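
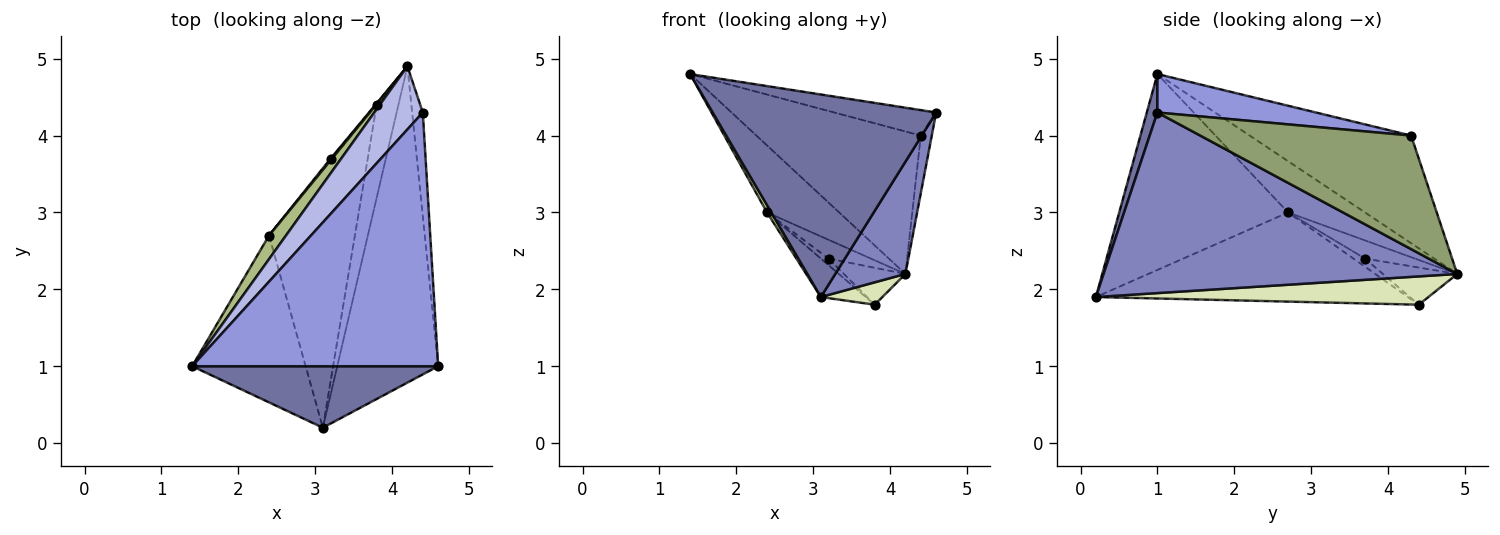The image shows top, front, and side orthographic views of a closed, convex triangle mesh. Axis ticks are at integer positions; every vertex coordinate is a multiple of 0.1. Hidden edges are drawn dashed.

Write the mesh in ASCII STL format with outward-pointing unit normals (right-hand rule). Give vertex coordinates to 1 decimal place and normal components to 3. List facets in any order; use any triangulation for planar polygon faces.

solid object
 facet normal 0.045 -0.956 0.290
  outer loop
   vertex 3.1 0.2 1.9
   vertex 4.6 1.0 4.3
   vertex 1.4 1.0 4.8
  endloop
 endfacet
 facet normal 0.860 -0.171 -0.481
  outer loop
   vertex 3.1 0.2 1.9
   vertex 4.2 4.9 2.2
   vertex 4.6 1.0 4.3
  endloop
 endfacet
 facet normal 0.154 0.099 0.983
  outer loop
   vertex 4.4 4.3 4.0
   vertex 1.4 1.0 4.8
   vertex 4.6 1.0 4.3
  endloop
 endfacet
 facet normal -0.668 0.680 0.301
  outer loop
   vertex 4.4 4.3 4.0
   vertex 4.2 4.9 2.2
   vertex 1.4 1.0 4.8
  endloop
 endfacet
 facet normal 0.994 0.052 -0.093
  outer loop
   vertex 4.4 4.3 4.0
   vertex 4.6 1.0 4.3
   vertex 4.2 4.9 2.2
  endloop
 endfacet
 facet normal -0.709 0.665 0.234
  outer loop
   vertex 2.4 2.7 3.0
   vertex 1.4 1.0 4.8
   vertex 4.2 4.9 2.2
  endloop
 endfacet
 facet normal -0.865 -0.022 -0.501
  outer loop
   vertex 2.4 2.7 3.0
   vertex 3.1 0.2 1.9
   vertex 1.4 1.0 4.8
  endloop
 endfacet
 facet normal 0.784 -0.145 -0.603
  outer loop
   vertex 3.8 4.4 1.8
   vertex 4.2 4.9 2.2
   vertex 3.1 0.2 1.9
  endloop
 endfacet
 facet normal -0.716 0.103 -0.690
  outer loop
   vertex 3.8 4.4 1.8
   vertex 3.1 0.2 1.9
   vertex 2.4 2.7 3.0
  endloop
 endfacet
 facet normal -0.762 0.645 0.059
  outer loop
   vertex 3.2 3.7 2.4
   vertex 2.4 2.7 3.0
   vertex 4.2 4.9 2.2
  endloop
 endfacet
 facet normal -0.770 0.637 -0.027
  outer loop
   vertex 3.2 3.7 2.4
   vertex 4.2 4.9 2.2
   vertex 3.8 4.4 1.8
  endloop
 endfacet
 facet normal -0.818 0.545 -0.182
  outer loop
   vertex 3.2 3.7 2.4
   vertex 3.8 4.4 1.8
   vertex 2.4 2.7 3.0
  endloop
 endfacet
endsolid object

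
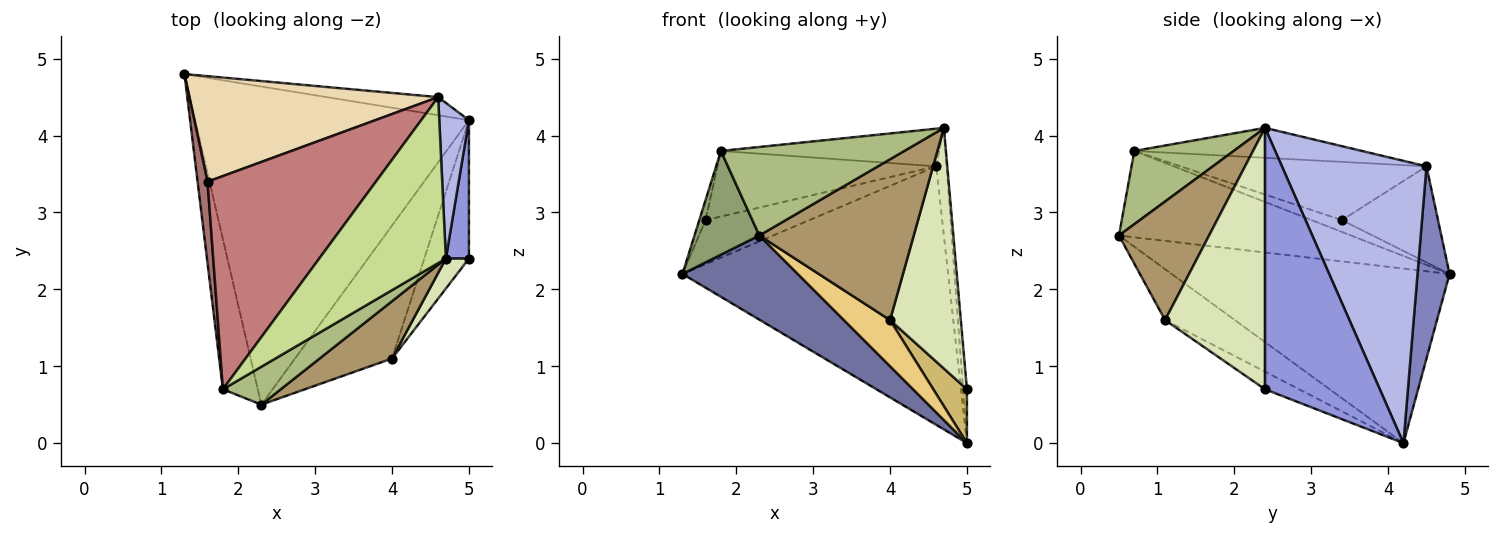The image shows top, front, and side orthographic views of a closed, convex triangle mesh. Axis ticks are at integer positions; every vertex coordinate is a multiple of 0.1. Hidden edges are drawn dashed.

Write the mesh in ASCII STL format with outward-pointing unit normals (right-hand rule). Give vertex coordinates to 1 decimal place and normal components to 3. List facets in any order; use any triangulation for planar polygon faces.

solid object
 facet normal -0.525 -0.218 -0.823
  outer loop
   vertex 5.0 4.2 0.0
   vertex 2.3 0.5 2.7
   vertex 1.3 4.8 2.2
  endloop
 endfacet
 facet normal 0.119 0.990 -0.069
  outer loop
   vertex 5.0 4.2 0.0
   vertex 1.3 4.8 2.2
   vertex 4.6 4.5 3.6
  endloop
 endfacet
 facet normal 0.996 0.034 0.088
  outer loop
   vertex 5.0 4.2 0.0
   vertex 4.7 2.4 4.1
   vertex 5.0 2.4 0.7
  endloop
 endfacet
 facet normal 0.992 0.072 0.104
  outer loop
   vertex 5.0 4.2 0.0
   vertex 4.6 4.5 3.6
   vertex 4.7 2.4 4.1
  endloop
 endfacet
 facet normal -0.898 -0.251 -0.362
  outer loop
   vertex 1.8 0.7 3.8
   vertex 1.3 4.8 2.2
   vertex 2.3 0.5 2.7
  endloop
 endfacet
 facet normal 0.446 -0.823 0.352
  outer loop
   vertex 1.8 0.7 3.8
   vertex 2.3 0.5 2.7
   vertex 4.7 2.4 4.1
  endloop
 endfacet
 facet normal -0.225 0.216 0.950
  outer loop
   vertex 1.8 0.7 3.8
   vertex 4.7 2.4 4.1
   vertex 4.6 4.5 3.6
  endloop
 endfacet
 facet normal 0.814 -0.576 0.072
  outer loop
   vertex 4.0 1.1 1.6
   vertex 5.0 2.4 0.7
   vertex 4.7 2.4 4.1
  endloop
 endfacet
 facet normal 0.482 -0.825 0.294
  outer loop
   vertex 4.0 1.1 1.6
   vertex 4.7 2.4 4.1
   vertex 2.3 0.5 2.7
  endloop
 endfacet
 facet normal -0.345 -0.340 -0.875
  outer loop
   vertex 4.0 1.1 1.6
   vertex 5.0 4.2 0.0
   vertex 5.0 2.4 0.7
  endloop
 endfacet
 facet normal -0.444 -0.294 -0.846
  outer loop
   vertex 4.0 1.1 1.6
   vertex 2.3 0.5 2.7
   vertex 5.0 4.2 0.0
  endloop
 endfacet
 facet normal -0.336 0.363 0.869
  outer loop
   vertex 1.6 3.4 2.9
   vertex 4.6 4.5 3.6
   vertex 1.3 4.8 2.2
  endloop
 endfacet
 facet normal -0.756 0.156 0.636
  outer loop
   vertex 1.6 3.4 2.9
   vertex 1.3 4.8 2.2
   vertex 1.8 0.7 3.8
  endloop
 endfacet
 facet normal -0.314 0.279 0.907
  outer loop
   vertex 1.6 3.4 2.9
   vertex 1.8 0.7 3.8
   vertex 4.6 4.5 3.6
  endloop
 endfacet
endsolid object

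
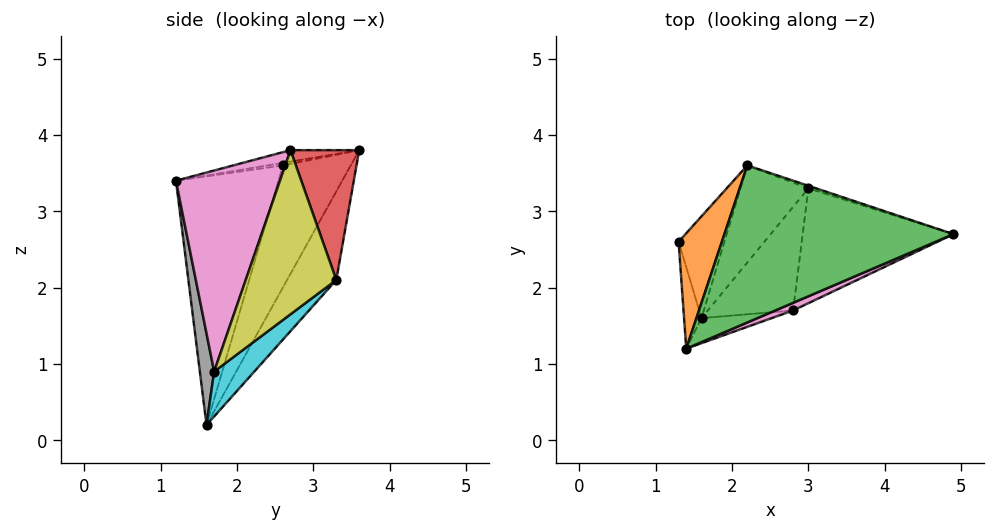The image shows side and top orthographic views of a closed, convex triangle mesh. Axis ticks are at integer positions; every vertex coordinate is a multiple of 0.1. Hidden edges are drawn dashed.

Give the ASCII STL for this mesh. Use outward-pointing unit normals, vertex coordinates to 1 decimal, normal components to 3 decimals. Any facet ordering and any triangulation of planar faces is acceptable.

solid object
 facet normal -0.996 -0.061 -0.070
  outer loop
   vertex 1.6 1.6 0.2
   vertex 1.4 1.2 3.4
   vertex 1.3 2.6 3.6
  endloop
 endfacet
 facet normal -0.058 -0.145 0.988
  outer loop
   vertex 2.2 3.6 3.8
   vertex 1.3 2.6 3.6
   vertex 1.4 1.2 3.4
  endloop
 endfacet
 facet normal -0.049 -0.148 0.988
  outer loop
   vertex 2.2 3.6 3.8
   vertex 1.4 1.2 3.4
   vertex 4.9 2.7 3.8
  endloop
 endfacet
 facet normal 0.316 0.949 -0.019
  outer loop
   vertex 2.2 3.6 3.8
   vertex 4.9 2.7 3.8
   vertex 3.0 3.3 2.1
  endloop
 endfacet
 facet normal -0.692 0.674 -0.259
  outer loop
   vertex 2.2 3.6 3.8
   vertex 1.6 1.6 0.2
   vertex 1.3 2.6 3.6
  endloop
 endfacet
 facet normal -0.476 0.800 -0.365
  outer loop
   vertex 2.2 3.6 3.8
   vertex 3.0 3.3 2.1
   vertex 1.6 1.6 0.2
  endloop
 endfacet
 facet normal 0.390 -0.920 0.035
  outer loop
   vertex 2.8 1.7 0.9
   vertex 4.9 2.7 3.8
   vertex 1.4 1.2 3.4
  endloop
 endfacet
 facet normal 0.148 -0.982 -0.114
  outer loop
   vertex 2.8 1.7 0.9
   vertex 1.4 1.2 3.4
   vertex 1.6 1.6 0.2
  endloop
 endfacet
 facet normal 0.680 0.384 -0.625
  outer loop
   vertex 2.8 1.7 0.9
   vertex 3.0 3.3 2.1
   vertex 4.9 2.7 3.8
  endloop
 endfacet
 facet normal 0.398 0.518 -0.757
  outer loop
   vertex 2.8 1.7 0.9
   vertex 1.6 1.6 0.2
   vertex 3.0 3.3 2.1
  endloop
 endfacet
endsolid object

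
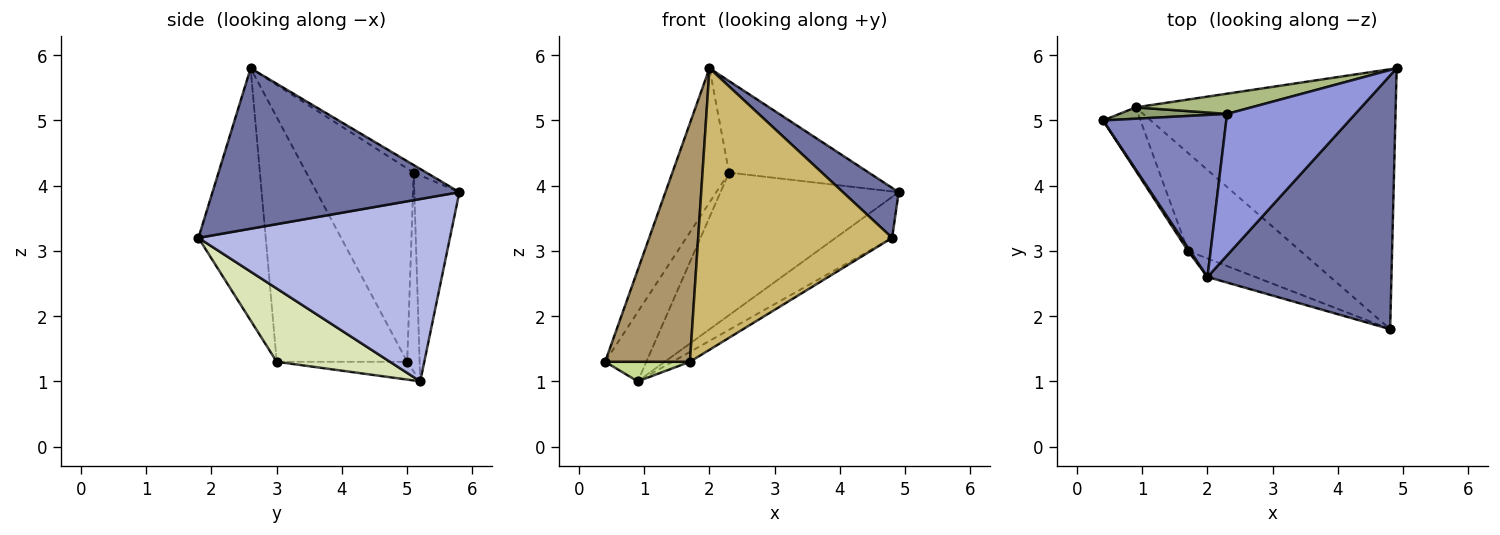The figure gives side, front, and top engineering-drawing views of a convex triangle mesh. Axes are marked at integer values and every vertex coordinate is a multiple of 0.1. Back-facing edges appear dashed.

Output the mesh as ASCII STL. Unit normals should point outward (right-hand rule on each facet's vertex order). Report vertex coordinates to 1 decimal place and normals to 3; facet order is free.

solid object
 facet normal 0.650 -0.147 0.745
  outer loop
   vertex 2.0 2.6 5.8
   vertex 4.8 1.8 3.2
   vertex 4.9 5.8 3.9
  endloop
 endfacet
 facet normal -0.771 0.407 0.491
  outer loop
   vertex 2.3 5.1 4.2
   vertex 0.4 5.0 1.3
   vertex 2.0 2.6 5.8
  endloop
 endfacet
 facet normal -0.049 0.543 0.839
  outer loop
   vertex 2.3 5.1 4.2
   vertex 2.0 2.6 5.8
   vertex 4.9 5.8 3.9
  endloop
 endfacet
 facet normal 0.570 0.128 -0.812
  outer loop
   vertex 0.9 5.2 1.0
   vertex 4.9 5.8 3.9
   vertex 4.8 1.8 3.2
  endloop
 endfacet
 facet normal -0.286 0.946 0.155
  outer loop
   vertex 0.9 5.2 1.0
   vertex 0.4 5.0 1.3
   vertex 2.3 5.1 4.2
  endloop
 endfacet
 facet normal -0.243 0.960 0.136
  outer loop
   vertex 0.9 5.2 1.0
   vertex 2.3 5.1 4.2
   vertex 4.9 5.8 3.9
  endloop
 endfacet
 facet normal -0.414 -0.269 -0.870
  outer loop
   vertex 1.7 3.0 1.3
   vertex 0.4 5.0 1.3
   vertex 0.9 5.2 1.0
  endloop
 endfacet
 facet normal 0.544 0.084 -0.835
  outer loop
   vertex 1.7 3.0 1.3
   vertex 0.9 5.2 1.0
   vertex 4.8 1.8 3.2
  endloop
 endfacet
 facet normal -0.838 -0.545 0.007
  outer loop
   vertex 1.7 3.0 1.3
   vertex 2.0 2.6 5.8
   vertex 0.4 5.0 1.3
  endloop
 endfacet
 facet normal -0.327 -0.943 -0.062
  outer loop
   vertex 1.7 3.0 1.3
   vertex 4.8 1.8 3.2
   vertex 2.0 2.6 5.8
  endloop
 endfacet
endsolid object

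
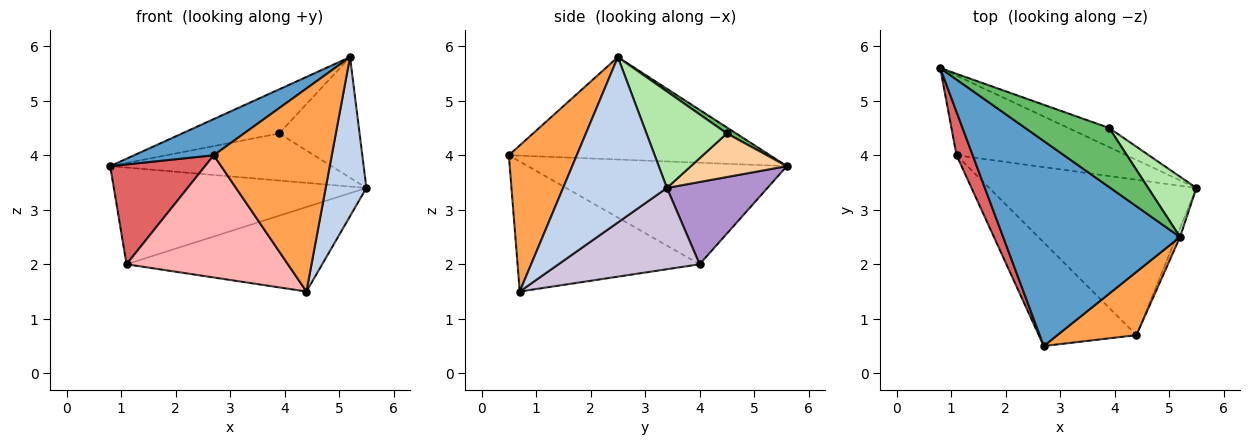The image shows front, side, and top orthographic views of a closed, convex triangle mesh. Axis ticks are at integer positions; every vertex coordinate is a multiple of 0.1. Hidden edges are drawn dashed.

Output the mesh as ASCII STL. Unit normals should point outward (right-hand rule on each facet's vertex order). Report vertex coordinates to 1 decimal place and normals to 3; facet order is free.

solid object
 facet normal -0.495 -0.151 0.856
  outer loop
   vertex 5.2 2.5 5.8
   vertex 0.8 5.6 3.8
   vertex 2.7 0.5 4.0
  endloop
 endfacet
 facet normal 0.931 -0.365 -0.020
  outer loop
   vertex 4.4 0.7 1.5
   vertex 5.5 3.4 3.4
   vertex 5.2 2.5 5.8
  endloop
 endfacet
 facet normal 0.482 -0.837 0.261
  outer loop
   vertex 4.4 0.7 1.5
   vertex 5.2 2.5 5.8
   vertex 2.7 0.5 4.0
  endloop
 endfacet
 facet normal 0.373 0.860 -0.349
  outer loop
   vertex 3.9 4.5 4.4
   vertex 5.5 3.4 3.4
   vertex 0.8 5.6 3.8
  endloop
 endfacet
 facet normal 0.057 0.597 0.800
  outer loop
   vertex 3.9 4.5 4.4
   vertex 0.8 5.6 3.8
   vertex 5.2 2.5 5.8
  endloop
 endfacet
 facet normal 0.667 0.667 0.333
  outer loop
   vertex 3.9 4.5 4.4
   vertex 5.2 2.5 5.8
   vertex 5.5 3.4 3.4
  endloop
 endfacet
 facet normal -0.929 -0.340 0.148
  outer loop
   vertex 1.1 4.0 2.0
   vertex 2.7 0.5 4.0
   vertex 0.8 5.6 3.8
  endloop
 endfacet
 facet normal -0.652 -0.578 -0.490
  outer loop
   vertex 1.1 4.0 2.0
   vertex 4.4 0.7 1.5
   vertex 2.7 0.5 4.0
  endloop
 endfacet
 facet normal 0.294 0.738 -0.607
  outer loop
   vertex 1.1 4.0 2.0
   vertex 0.8 5.6 3.8
   vertex 5.5 3.4 3.4
  endloop
 endfacet
 facet normal 0.326 0.452 -0.831
  outer loop
   vertex 1.1 4.0 2.0
   vertex 5.5 3.4 3.4
   vertex 4.4 0.7 1.5
  endloop
 endfacet
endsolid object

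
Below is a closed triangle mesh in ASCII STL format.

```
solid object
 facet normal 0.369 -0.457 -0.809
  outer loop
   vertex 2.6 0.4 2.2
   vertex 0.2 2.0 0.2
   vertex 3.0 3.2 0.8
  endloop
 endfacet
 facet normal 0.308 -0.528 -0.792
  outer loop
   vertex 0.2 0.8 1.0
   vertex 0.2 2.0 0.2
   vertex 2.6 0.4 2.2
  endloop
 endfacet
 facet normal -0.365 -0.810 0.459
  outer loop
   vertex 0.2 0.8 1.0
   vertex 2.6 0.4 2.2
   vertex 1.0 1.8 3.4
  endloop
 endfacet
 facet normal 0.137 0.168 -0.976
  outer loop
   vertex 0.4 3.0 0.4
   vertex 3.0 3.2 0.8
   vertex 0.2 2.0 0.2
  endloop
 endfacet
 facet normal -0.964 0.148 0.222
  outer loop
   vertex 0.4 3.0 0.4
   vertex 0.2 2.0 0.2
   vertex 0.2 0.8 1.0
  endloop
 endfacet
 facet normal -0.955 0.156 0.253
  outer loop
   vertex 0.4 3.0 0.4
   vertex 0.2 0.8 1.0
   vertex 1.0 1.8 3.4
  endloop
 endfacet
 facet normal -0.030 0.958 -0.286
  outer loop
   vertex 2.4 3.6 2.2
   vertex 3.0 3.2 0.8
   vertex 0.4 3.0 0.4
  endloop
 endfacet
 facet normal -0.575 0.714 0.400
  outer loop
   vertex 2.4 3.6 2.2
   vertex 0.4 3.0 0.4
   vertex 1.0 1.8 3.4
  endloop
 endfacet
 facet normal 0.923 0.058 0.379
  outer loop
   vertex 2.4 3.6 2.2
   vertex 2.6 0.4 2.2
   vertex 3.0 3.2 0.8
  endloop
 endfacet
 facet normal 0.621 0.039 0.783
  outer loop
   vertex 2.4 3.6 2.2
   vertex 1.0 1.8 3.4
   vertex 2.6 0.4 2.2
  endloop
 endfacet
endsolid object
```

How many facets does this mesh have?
10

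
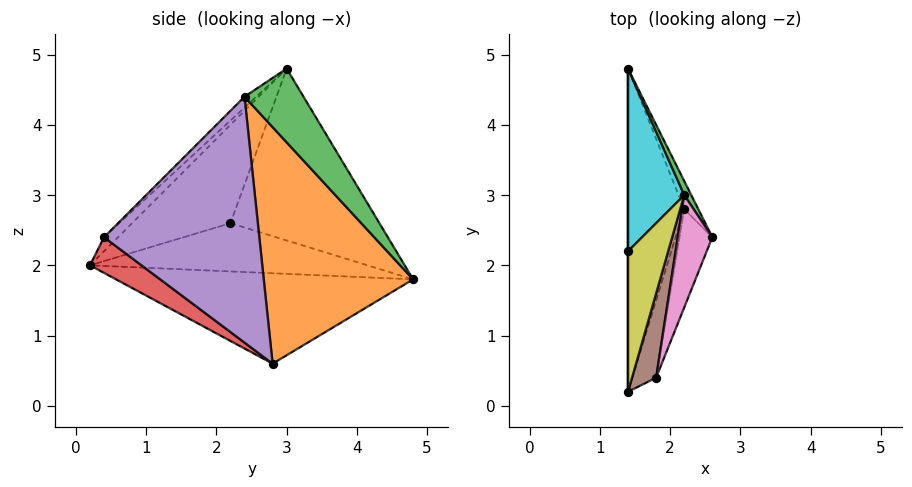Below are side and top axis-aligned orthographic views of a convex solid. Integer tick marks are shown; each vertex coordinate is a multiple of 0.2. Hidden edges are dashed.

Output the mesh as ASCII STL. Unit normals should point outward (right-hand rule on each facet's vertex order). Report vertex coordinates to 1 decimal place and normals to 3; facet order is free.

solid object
 facet normal -0.849 -0.023 -0.528
  outer loop
   vertex 2.2 2.8 0.6
   vertex 1.4 0.2 2.0
   vertex 1.4 4.8 1.8
  endloop
 endfacet
 facet normal 0.915 0.399 -0.054
  outer loop
   vertex 2.2 2.8 0.6
   vertex 1.4 4.8 1.8
   vertex 2.6 2.4 4.4
  endloop
 endfacet
 facet normal 0.853 0.515 0.081
  outer loop
   vertex 2.2 3.0 4.8
   vertex 2.6 2.4 4.4
   vertex 1.4 4.8 1.8
  endloop
 endfacet
 facet normal 0.728 -0.485 -0.485
  outer loop
   vertex 1.8 0.4 2.4
   vertex 1.4 0.2 2.0
   vertex 2.2 2.8 0.6
  endloop
 endfacet
 facet normal 0.958 -0.256 -0.128
  outer loop
   vertex 1.8 0.4 2.4
   vertex 2.2 2.8 0.6
   vertex 2.6 2.4 4.4
  endloop
 endfacet
 facet normal -0.409 -0.584 0.701
  outer loop
   vertex 1.8 0.4 2.4
   vertex 2.2 3.0 4.8
   vertex 1.4 0.2 2.0
  endloop
 endfacet
 facet normal -0.229 -0.641 0.733
  outer loop
   vertex 1.8 0.4 2.4
   vertex 2.6 2.4 4.4
   vertex 2.2 3.0 4.8
  endloop
 endfacet
 facet normal -1.000 0.000 0.000
  outer loop
   vertex 1.4 2.2 2.6
   vertex 1.4 4.8 1.8
   vertex 1.4 0.2 2.0
  endloop
 endfacet
 facet normal -0.920 -0.113 0.375
  outer loop
   vertex 1.4 2.2 2.6
   vertex 1.4 0.2 2.0
   vertex 2.2 3.0 4.8
  endloop
 endfacet
 facet normal -0.946 0.095 0.309
  outer loop
   vertex 1.4 2.2 2.6
   vertex 2.2 3.0 4.8
   vertex 1.4 4.8 1.8
  endloop
 endfacet
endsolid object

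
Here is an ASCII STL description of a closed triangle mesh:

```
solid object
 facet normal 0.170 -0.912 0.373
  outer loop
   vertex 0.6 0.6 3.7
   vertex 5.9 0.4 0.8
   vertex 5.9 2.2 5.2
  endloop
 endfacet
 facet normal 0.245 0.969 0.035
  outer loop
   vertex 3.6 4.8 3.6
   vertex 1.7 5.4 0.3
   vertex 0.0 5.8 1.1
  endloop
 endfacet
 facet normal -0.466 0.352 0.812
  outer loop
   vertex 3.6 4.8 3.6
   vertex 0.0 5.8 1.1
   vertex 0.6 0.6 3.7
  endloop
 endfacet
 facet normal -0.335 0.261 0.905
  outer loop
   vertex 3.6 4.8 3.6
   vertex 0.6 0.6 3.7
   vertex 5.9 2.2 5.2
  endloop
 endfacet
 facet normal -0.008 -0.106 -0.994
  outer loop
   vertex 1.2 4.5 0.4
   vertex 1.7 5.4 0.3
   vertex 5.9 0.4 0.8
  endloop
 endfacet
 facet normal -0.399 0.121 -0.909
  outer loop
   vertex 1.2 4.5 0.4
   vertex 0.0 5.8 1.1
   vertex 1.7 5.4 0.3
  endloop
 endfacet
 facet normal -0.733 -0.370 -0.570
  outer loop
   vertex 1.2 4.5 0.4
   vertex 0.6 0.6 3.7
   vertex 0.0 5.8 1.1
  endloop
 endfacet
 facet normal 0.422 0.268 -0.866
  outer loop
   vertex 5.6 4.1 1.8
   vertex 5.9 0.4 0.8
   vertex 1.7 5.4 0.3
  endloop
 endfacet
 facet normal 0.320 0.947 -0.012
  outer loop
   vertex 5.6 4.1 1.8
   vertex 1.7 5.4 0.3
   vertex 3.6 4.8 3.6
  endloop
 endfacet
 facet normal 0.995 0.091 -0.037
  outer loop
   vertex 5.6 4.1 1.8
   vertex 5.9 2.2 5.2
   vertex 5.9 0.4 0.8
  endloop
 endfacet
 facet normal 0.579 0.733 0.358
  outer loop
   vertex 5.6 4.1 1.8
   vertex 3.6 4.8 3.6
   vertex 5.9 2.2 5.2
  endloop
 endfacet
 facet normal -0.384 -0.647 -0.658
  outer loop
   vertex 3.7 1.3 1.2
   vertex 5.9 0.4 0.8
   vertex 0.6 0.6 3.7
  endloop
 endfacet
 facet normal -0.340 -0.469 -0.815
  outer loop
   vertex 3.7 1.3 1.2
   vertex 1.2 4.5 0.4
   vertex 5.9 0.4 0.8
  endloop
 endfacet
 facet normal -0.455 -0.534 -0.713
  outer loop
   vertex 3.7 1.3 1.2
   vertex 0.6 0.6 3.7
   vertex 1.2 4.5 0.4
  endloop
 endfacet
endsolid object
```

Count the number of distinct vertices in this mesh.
9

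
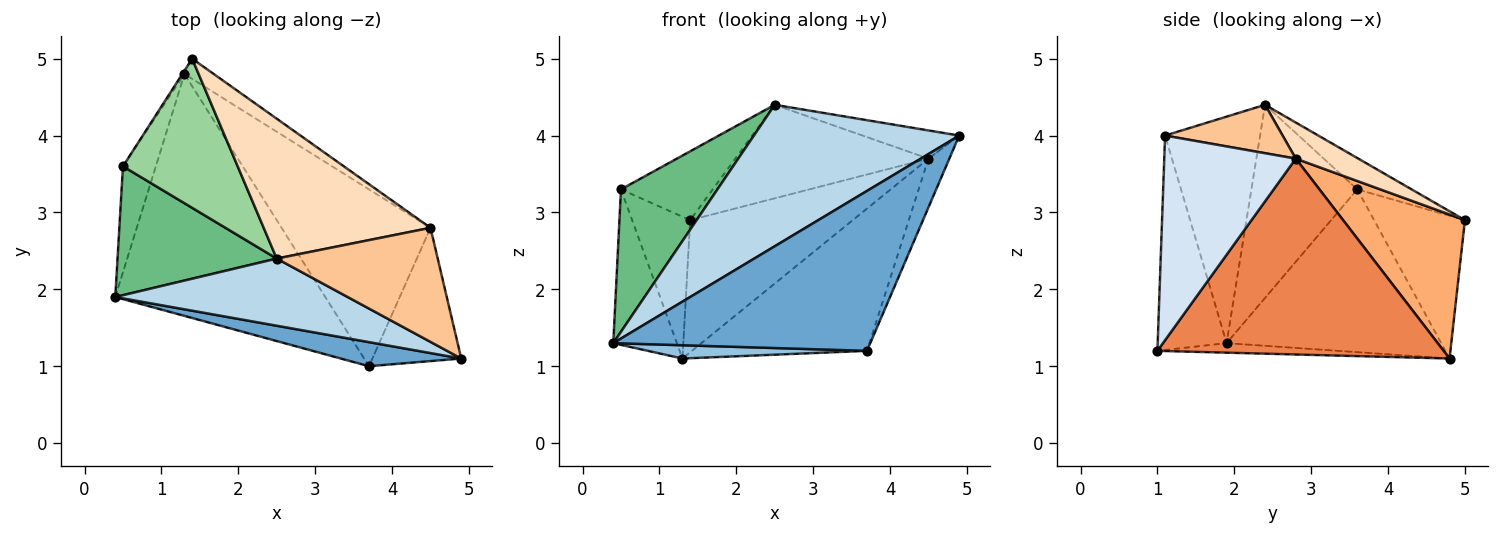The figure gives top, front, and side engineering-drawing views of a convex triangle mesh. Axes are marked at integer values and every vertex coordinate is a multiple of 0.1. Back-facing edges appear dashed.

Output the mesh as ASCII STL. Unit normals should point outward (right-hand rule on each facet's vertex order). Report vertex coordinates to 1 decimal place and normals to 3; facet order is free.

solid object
 facet normal -0.256 -0.956 0.144
  outer loop
   vertex 3.7 1.0 1.2
   vertex 4.9 1.1 4.0
   vertex 0.4 1.9 1.3
  endloop
 endfacet
 facet normal -0.045 -0.055 -0.997
  outer loop
   vertex 1.3 4.8 1.1
   vertex 3.7 1.0 1.2
   vertex 0.4 1.9 1.3
  endloop
 endfacet
 facet normal -0.386 -0.834 0.396
  outer loop
   vertex 2.5 2.4 4.4
   vertex 0.4 1.9 1.3
   vertex 4.9 1.1 4.0
  endloop
 endfacet
 facet normal 0.908 0.144 -0.394
  outer loop
   vertex 4.5 2.8 3.7
   vertex 4.9 1.1 4.0
   vertex 3.7 1.0 1.2
  endloop
 endfacet
 facet normal 0.716 0.438 -0.544
  outer loop
   vertex 4.5 2.8 3.7
   vertex 3.7 1.0 1.2
   vertex 1.3 4.8 1.1
  endloop
 endfacet
 facet normal 0.595 0.794 -0.121
  outer loop
   vertex 4.5 2.8 3.7
   vertex 1.3 4.8 1.1
   vertex 1.4 5.0 2.9
  endloop
 endfacet
 facet normal 0.280 0.230 0.932
  outer loop
   vertex 4.5 2.8 3.7
   vertex 2.5 2.4 4.4
   vertex 4.9 1.1 4.0
  endloop
 endfacet
 facet normal 0.177 0.547 0.818
  outer loop
   vertex 4.5 2.8 3.7
   vertex 1.4 5.0 2.9
   vertex 2.5 2.4 4.4
  endloop
 endfacet
 facet normal -0.631 -0.575 0.520
  outer loop
   vertex 0.5 3.6 3.3
   vertex 0.4 1.9 1.3
   vertex 2.5 2.4 4.4
  endloop
 endfacet
 facet normal -0.241 0.407 0.881
  outer loop
   vertex 0.5 3.6 3.3
   vertex 2.5 2.4 4.4
   vertex 1.4 5.0 2.9
  endloop
 endfacet
 facet normal -0.941 0.279 -0.190
  outer loop
   vertex 0.5 3.6 3.3
   vertex 1.3 4.8 1.1
   vertex 0.4 1.9 1.3
  endloop
 endfacet
 facet normal -0.843 0.538 -0.013
  outer loop
   vertex 0.5 3.6 3.3
   vertex 1.4 5.0 2.9
   vertex 1.3 4.8 1.1
  endloop
 endfacet
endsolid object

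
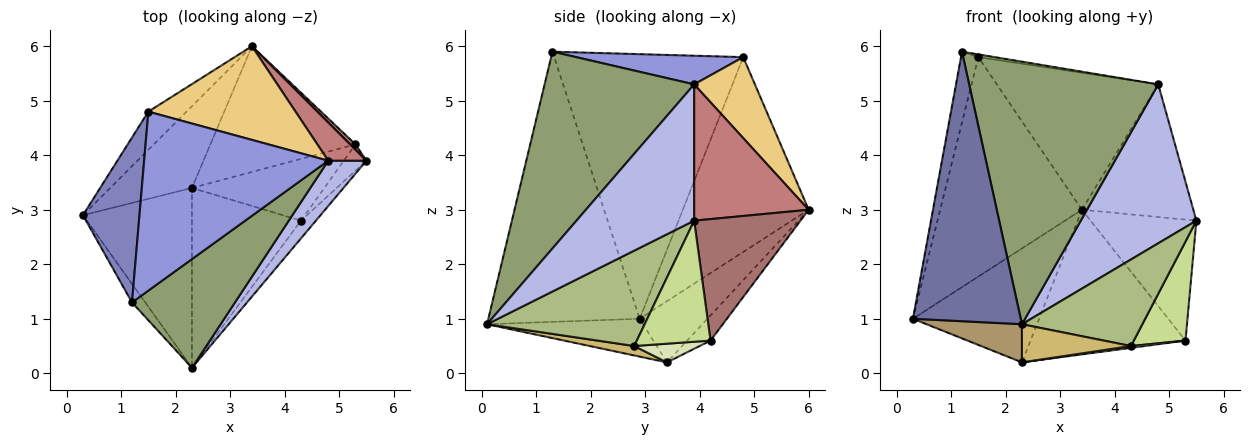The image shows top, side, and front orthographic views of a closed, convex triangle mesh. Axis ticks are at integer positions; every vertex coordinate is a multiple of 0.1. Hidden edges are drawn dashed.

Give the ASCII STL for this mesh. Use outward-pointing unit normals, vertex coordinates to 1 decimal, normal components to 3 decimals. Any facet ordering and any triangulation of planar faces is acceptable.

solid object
 facet normal -0.814 -0.580 -0.040
  outer loop
   vertex 1.2 1.3 5.9
   vertex 0.3 2.9 1.0
   vertex 2.3 0.1 0.9
  endloop
 endfacet
 facet normal -0.974 0.089 0.208
  outer loop
   vertex 1.5 4.8 5.8
   vertex 0.3 2.9 1.0
   vertex 1.2 1.3 5.9
  endloop
 endfacet
 facet normal 0.154 0.015 0.988
  outer loop
   vertex 4.8 3.9 5.3
   vertex 1.5 4.8 5.8
   vertex 1.2 1.3 5.9
  endloop
 endfacet
 facet normal 0.700 -0.687 0.196
  outer loop
   vertex 4.8 3.9 5.3
   vertex 2.3 0.1 0.9
   vertex 5.5 3.9 2.8
  endloop
 endfacet
 facet normal 0.590 -0.746 0.309
  outer loop
   vertex 4.8 3.9 5.3
   vertex 1.2 1.3 5.9
   vertex 2.3 0.1 0.9
  endloop
 endfacet
 facet normal 0.789 -0.602 -0.123
  outer loop
   vertex 4.3 2.8 0.5
   vertex 5.5 3.9 2.8
   vertex 2.3 0.1 0.9
  endloop
 endfacet
 facet normal 0.809 -0.567 -0.151
  outer loop
   vertex 4.3 2.8 0.5
   vertex 5.3 4.2 0.6
   vertex 5.5 3.9 2.8
  endloop
 endfacet
 facet normal 0.140 -0.029 -0.990
  outer loop
   vertex 2.3 3.4 0.2
   vertex 5.3 4.2 0.6
   vertex 4.3 2.8 0.5
  endloop
 endfacet
 facet normal -0.321 -0.196 -0.926
  outer loop
   vertex 2.3 3.4 0.2
   vertex 2.3 0.1 0.9
   vertex 0.3 2.9 1.0
  endloop
 endfacet
 facet normal 0.084 -0.207 -0.975
  outer loop
   vertex 2.3 3.4 0.2
   vertex 4.3 2.8 0.5
   vertex 2.3 0.1 0.9
  endloop
 endfacet
 facet normal 0.297 0.788 0.539
  outer loop
   vertex 3.4 6.0 3.0
   vertex 1.5 4.8 5.8
   vertex 4.8 3.9 5.3
  endloop
 endfacet
 facet normal -0.113 0.750 -0.652
  outer loop
   vertex 3.4 6.0 3.0
   vertex 5.3 4.2 0.6
   vertex 2.3 3.4 0.2
  endloop
 endfacet
 facet normal 0.708 0.705 0.032
  outer loop
   vertex 3.4 6.0 3.0
   vertex 5.5 3.9 2.8
   vertex 5.3 4.2 0.6
  endloop
 endfacet
 facet normal 0.703 0.684 0.197
  outer loop
   vertex 3.4 6.0 3.0
   vertex 4.8 3.9 5.3
   vertex 5.5 3.9 2.8
  endloop
 endfacet
 facet normal -0.658 0.742 -0.129
  outer loop
   vertex 3.4 6.0 3.0
   vertex 0.3 2.9 1.0
   vertex 1.5 4.8 5.8
  endloop
 endfacet
 facet normal -0.400 0.745 -0.534
  outer loop
   vertex 3.4 6.0 3.0
   vertex 2.3 3.4 0.2
   vertex 0.3 2.9 1.0
  endloop
 endfacet
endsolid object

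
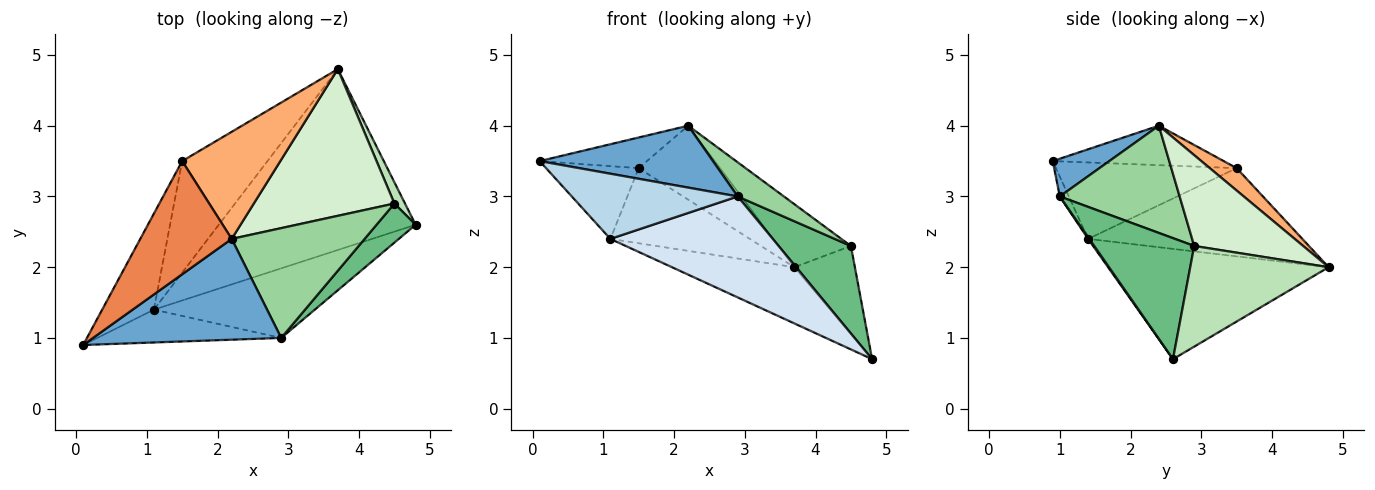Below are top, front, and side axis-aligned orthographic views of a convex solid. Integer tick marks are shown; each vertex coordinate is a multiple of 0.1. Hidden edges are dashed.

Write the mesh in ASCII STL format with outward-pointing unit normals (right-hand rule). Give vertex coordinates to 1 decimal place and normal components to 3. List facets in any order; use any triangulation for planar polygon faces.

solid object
 facet normal 0.168 -0.516 0.840
  outer loop
   vertex 2.9 1.0 3.0
   vertex 2.2 2.4 4.0
   vertex 0.1 0.9 3.5
  endloop
 endfacet
 facet normal -0.472 0.262 -0.842
  outer loop
   vertex 1.1 1.4 2.4
   vertex 3.7 4.8 2.0
   vertex 4.8 2.6 0.7
  endloop
 endfacet
 facet normal -0.048 -0.892 -0.449
  outer loop
   vertex 1.1 1.4 2.4
   vertex 2.9 1.0 3.0
   vertex 0.1 0.9 3.5
  endloop
 endfacet
 facet normal 0.006 -0.823 -0.568
  outer loop
   vertex 1.1 1.4 2.4
   vertex 4.8 2.6 0.7
   vertex 2.9 1.0 3.0
  endloop
 endfacet
 facet normal -0.385 0.241 0.891
  outer loop
   vertex 1.5 3.5 3.4
   vertex 0.1 0.9 3.5
   vertex 2.2 2.4 4.0
  endloop
 endfacet
 facet normal 0.185 0.559 0.809
  outer loop
   vertex 1.5 3.5 3.4
   vertex 2.2 2.4 4.0
   vertex 3.7 4.8 2.0
  endloop
 endfacet
 facet normal -0.763 0.391 -0.516
  outer loop
   vertex 1.5 3.5 3.4
   vertex 1.1 1.4 2.4
   vertex 0.1 0.9 3.5
  endloop
 endfacet
 facet normal -0.651 0.424 -0.630
  outer loop
   vertex 1.5 3.5 3.4
   vertex 3.7 4.8 2.0
   vertex 1.1 1.4 2.4
  endloop
 endfacet
 facet normal 0.784 -0.567 0.253
  outer loop
   vertex 4.5 2.9 2.3
   vertex 2.9 1.0 3.0
   vertex 4.8 2.6 0.7
  endloop
 endfacet
 facet normal 0.610 -0.235 0.756
  outer loop
   vertex 4.5 2.9 2.3
   vertex 2.2 2.4 4.0
   vertex 2.9 1.0 3.0
  endloop
 endfacet
 facet normal 0.912 0.399 0.096
  outer loop
   vertex 4.5 2.9 2.3
   vertex 4.8 2.6 0.7
   vertex 3.7 4.8 2.0
  endloop
 endfacet
 facet normal 0.510 0.340 0.790
  outer loop
   vertex 4.5 2.9 2.3
   vertex 3.7 4.8 2.0
   vertex 2.2 2.4 4.0
  endloop
 endfacet
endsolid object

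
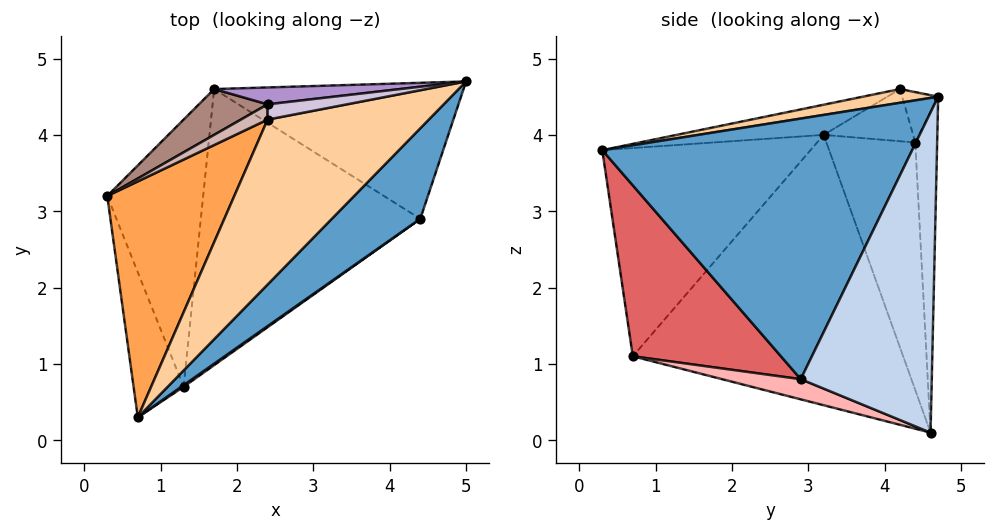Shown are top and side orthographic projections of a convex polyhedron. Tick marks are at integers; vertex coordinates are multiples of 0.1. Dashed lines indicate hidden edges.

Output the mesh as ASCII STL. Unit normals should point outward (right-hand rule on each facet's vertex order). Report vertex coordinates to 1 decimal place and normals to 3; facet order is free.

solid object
 facet normal 0.677 -0.699 0.230
  outer loop
   vertex 4.4 2.9 0.8
   vertex 5.0 4.7 4.5
   vertex 0.7 0.3 3.8
  endloop
 endfacet
 facet normal 0.558 0.707 -0.434
  outer loop
   vertex 4.4 2.9 0.8
   vertex 1.7 4.6 0.1
   vertex 5.0 4.7 4.5
  endloop
 endfacet
 facet normal -0.230 -0.098 0.968
  outer loop
   vertex 2.4 4.2 4.6
   vertex 0.3 3.2 4.0
   vertex 0.7 0.3 3.8
  endloop
 endfacet
 facet normal 0.082 -0.235 0.969
  outer loop
   vertex 2.4 4.2 4.6
   vertex 0.7 0.3 3.8
   vertex 5.0 4.7 4.5
  endloop
 endfacet
 facet normal -0.966 -0.117 -0.232
  outer loop
   vertex 1.3 0.7 1.1
   vertex 0.7 0.3 3.8
   vertex 0.3 3.2 4.0
  endloop
 endfacet
 facet normal -0.942 0.011 -0.334
  outer loop
   vertex 1.3 0.7 1.1
   vertex 0.3 3.2 4.0
   vertex 1.7 4.6 0.1
  endloop
 endfacet
 facet normal 0.579 -0.815 0.008
  outer loop
   vertex 1.3 0.7 1.1
   vertex 4.4 2.9 0.8
   vertex 0.7 0.3 3.8
  endloop
 endfacet
 facet normal 0.088 -0.256 -0.963
  outer loop
   vertex 1.3 0.7 1.1
   vertex 1.7 4.6 0.1
   vertex 4.4 2.9 0.8
  endloop
 endfacet
 facet normal -0.132 0.988 0.076
  outer loop
   vertex 2.4 4.4 3.9
   vertex 5.0 4.7 4.5
   vertex 1.7 4.6 0.1
  endloop
 endfacet
 facet normal -0.172 0.947 0.271
  outer loop
   vertex 2.4 4.4 3.9
   vertex 2.4 4.2 4.6
   vertex 5.0 4.7 4.5
  endloop
 endfacet
 facet normal -0.487 0.863 0.135
  outer loop
   vertex 2.4 4.4 3.9
   vertex 1.7 4.6 0.1
   vertex 0.3 3.2 4.0
  endloop
 endfacet
 facet normal -0.473 0.847 0.242
  outer loop
   vertex 2.4 4.4 3.9
   vertex 0.3 3.2 4.0
   vertex 2.4 4.2 4.6
  endloop
 endfacet
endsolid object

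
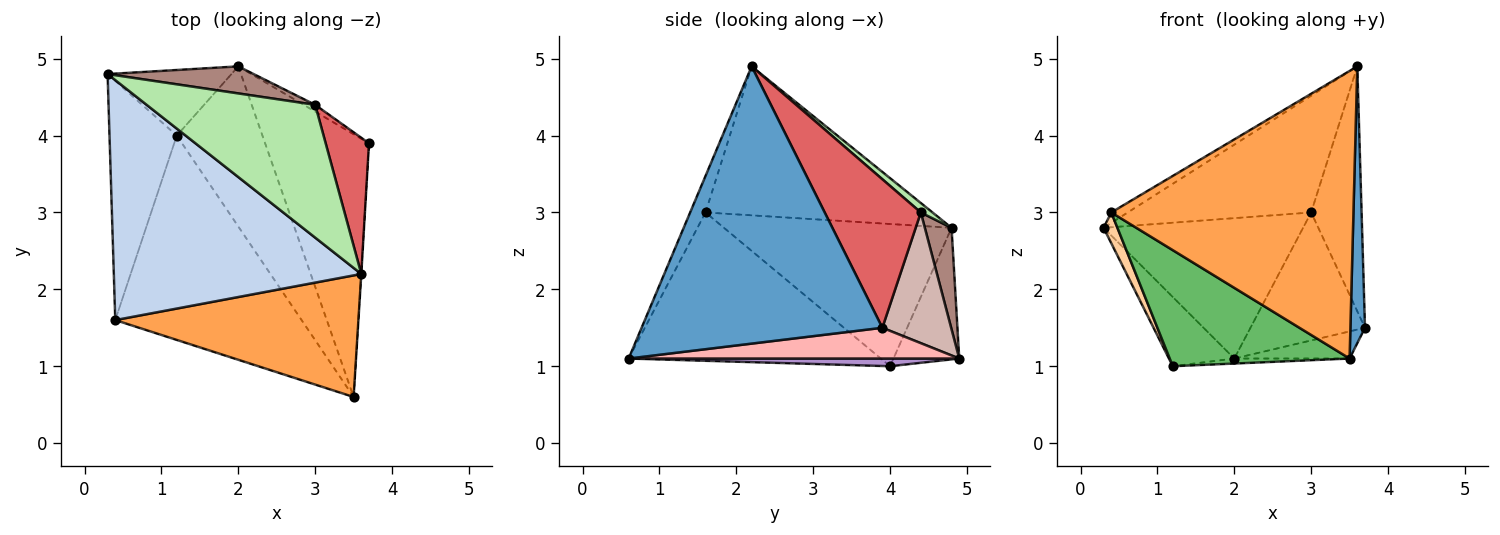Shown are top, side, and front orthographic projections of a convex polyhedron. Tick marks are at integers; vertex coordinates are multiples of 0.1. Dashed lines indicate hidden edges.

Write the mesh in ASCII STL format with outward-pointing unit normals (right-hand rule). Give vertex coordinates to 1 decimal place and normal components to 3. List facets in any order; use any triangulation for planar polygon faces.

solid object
 facet normal 0.998 -0.060 -0.001
  outer loop
   vertex 3.6 2.2 4.9
   vertex 3.5 0.6 1.1
   vertex 3.7 3.9 1.5
  endloop
 endfacet
 facet normal -0.515 0.037 0.856
  outer loop
   vertex 0.4 1.6 3.0
   vertex 3.6 2.2 4.9
   vertex 0.3 4.8 2.8
  endloop
 endfacet
 facet normal -0.058 -0.920 0.389
  outer loop
   vertex 0.4 1.6 3.0
   vertex 3.5 0.6 1.1
   vertex 3.6 2.2 4.9
  endloop
 endfacet
 facet normal -0.903 -0.055 -0.427
  outer loop
   vertex 1.2 4.0 1.0
   vertex 0.4 1.6 3.0
   vertex 0.3 4.8 2.8
  endloop
 endfacet
 facet normal -0.569 -0.406 -0.715
  outer loop
   vertex 1.2 4.0 1.0
   vertex 3.5 0.6 1.1
   vertex 0.4 1.6 3.0
  endloop
 endfacet
 facet normal 0.042 0.660 0.750
  outer loop
   vertex 3.0 4.4 3.0
   vertex 0.3 4.8 2.8
   vertex 3.6 2.2 4.9
  endloop
 endfacet
 facet normal 0.857 0.450 0.250
  outer loop
   vertex 3.0 4.4 3.0
   vertex 3.6 2.2 4.9
   vertex 3.7 3.9 1.5
  endloop
 endfacet
 facet normal 0.282 0.099 -0.954
  outer loop
   vertex 2.0 4.9 1.1
   vertex 3.7 3.9 1.5
   vertex 3.5 0.6 1.1
  endloop
 endfacet
 facet normal 0.089 0.031 -0.996
  outer loop
   vertex 2.0 4.9 1.1
   vertex 3.5 0.6 1.1
   vertex 1.2 4.0 1.0
  endloop
 endfacet
 facet normal -0.590 0.586 -0.555
  outer loop
   vertex 2.0 4.9 1.1
   vertex 1.2 4.0 1.0
   vertex 0.3 4.8 2.8
  endloop
 endfacet
 facet normal 0.130 0.974 0.188
  outer loop
   vertex 2.0 4.9 1.1
   vertex 0.3 4.8 2.8
   vertex 3.0 4.4 3.0
  endloop
 endfacet
 facet normal 0.514 0.856 -0.045
  outer loop
   vertex 2.0 4.9 1.1
   vertex 3.0 4.4 3.0
   vertex 3.7 3.9 1.5
  endloop
 endfacet
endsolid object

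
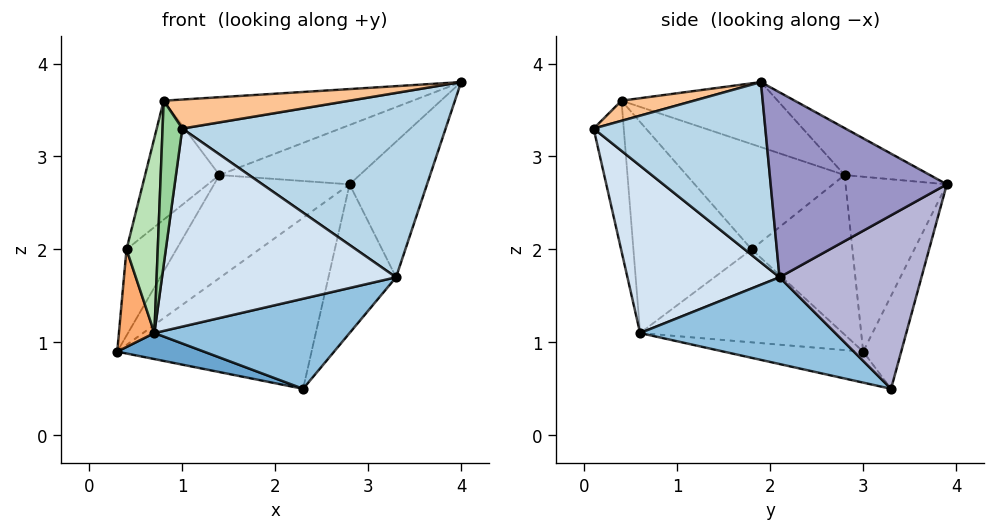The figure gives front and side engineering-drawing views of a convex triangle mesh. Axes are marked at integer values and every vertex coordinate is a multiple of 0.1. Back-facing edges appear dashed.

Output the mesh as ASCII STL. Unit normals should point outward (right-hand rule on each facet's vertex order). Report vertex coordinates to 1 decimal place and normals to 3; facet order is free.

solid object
 facet normal -0.179 -0.111 -0.978
  outer loop
   vertex 0.7 0.6 1.1
   vertex 0.3 3.0 0.9
   vertex 2.3 3.3 0.5
  endloop
 endfacet
 facet normal 0.432 -0.432 -0.792
  outer loop
   vertex 3.3 2.1 1.7
   vertex 0.7 0.6 1.1
   vertex 2.3 3.3 0.5
  endloop
 endfacet
 facet normal 0.528 -0.810 -0.253
  outer loop
   vertex 3.3 2.1 1.7
   vertex 4.0 1.9 3.8
   vertex 1.0 0.1 3.3
  endloop
 endfacet
 facet normal 0.527 -0.811 -0.256
  outer loop
   vertex 3.3 2.1 1.7
   vertex 1.0 0.1 3.3
   vertex 0.7 0.6 1.1
  endloop
 endfacet
 facet normal -0.780 0.386 0.492
  outer loop
   vertex 0.4 1.8 2.0
   vertex 1.4 2.8 2.8
   vertex 0.3 3.0 0.9
  endloop
 endfacet
 facet normal -0.980 -0.172 -0.098
  outer loop
   vertex 0.4 1.8 2.0
   vertex 0.3 3.0 0.9
   vertex 0.7 0.6 1.1
  endloop
 endfacet
 facet normal 0.236 -0.604 0.761
  outer loop
   vertex 0.8 0.4 3.6
   vertex 1.0 0.1 3.3
   vertex 4.0 1.9 3.8
  endloop
 endfacet
 facet normal -0.225 0.358 0.906
  outer loop
   vertex 0.8 0.4 3.6
   vertex 4.0 1.9 3.8
   vertex 1.4 2.8 2.8
  endloop
 endfacet
 facet normal -0.776 0.365 0.514
  outer loop
   vertex 0.8 0.4 3.6
   vertex 1.4 2.8 2.8
   vertex 0.4 1.8 2.0
  endloop
 endfacet
 facet normal -0.837 -0.547 -0.010
  outer loop
   vertex 0.8 0.4 3.6
   vertex 0.7 0.6 1.1
   vertex 1.0 0.1 3.3
  endloop
 endfacet
 facet normal -0.967 -0.255 0.018
  outer loop
   vertex 0.8 0.4 3.6
   vertex 0.4 1.8 2.0
   vertex 0.7 0.6 1.1
  endloop
 endfacet
 facet normal -0.222 0.364 0.904
  outer loop
   vertex 2.8 3.9 2.7
   vertex 1.4 2.8 2.8
   vertex 4.0 1.9 3.8
  endloop
 endfacet
 facet normal 0.884 0.389 -0.258
  outer loop
   vertex 2.8 3.9 2.7
   vertex 4.0 1.9 3.8
   vertex 3.3 2.1 1.7
  endloop
 endfacet
 facet normal 0.859 0.409 -0.307
  outer loop
   vertex 2.8 3.9 2.7
   vertex 3.3 2.1 1.7
   vertex 2.3 3.3 0.5
  endloop
 endfacet
 facet normal -0.187 0.958 -0.219
  outer loop
   vertex 2.8 3.9 2.7
   vertex 2.3 3.3 0.5
   vertex 0.3 3.0 0.9
  endloop
 endfacet
 facet normal -0.550 0.736 0.396
  outer loop
   vertex 2.8 3.9 2.7
   vertex 0.3 3.0 0.9
   vertex 1.4 2.8 2.8
  endloop
 endfacet
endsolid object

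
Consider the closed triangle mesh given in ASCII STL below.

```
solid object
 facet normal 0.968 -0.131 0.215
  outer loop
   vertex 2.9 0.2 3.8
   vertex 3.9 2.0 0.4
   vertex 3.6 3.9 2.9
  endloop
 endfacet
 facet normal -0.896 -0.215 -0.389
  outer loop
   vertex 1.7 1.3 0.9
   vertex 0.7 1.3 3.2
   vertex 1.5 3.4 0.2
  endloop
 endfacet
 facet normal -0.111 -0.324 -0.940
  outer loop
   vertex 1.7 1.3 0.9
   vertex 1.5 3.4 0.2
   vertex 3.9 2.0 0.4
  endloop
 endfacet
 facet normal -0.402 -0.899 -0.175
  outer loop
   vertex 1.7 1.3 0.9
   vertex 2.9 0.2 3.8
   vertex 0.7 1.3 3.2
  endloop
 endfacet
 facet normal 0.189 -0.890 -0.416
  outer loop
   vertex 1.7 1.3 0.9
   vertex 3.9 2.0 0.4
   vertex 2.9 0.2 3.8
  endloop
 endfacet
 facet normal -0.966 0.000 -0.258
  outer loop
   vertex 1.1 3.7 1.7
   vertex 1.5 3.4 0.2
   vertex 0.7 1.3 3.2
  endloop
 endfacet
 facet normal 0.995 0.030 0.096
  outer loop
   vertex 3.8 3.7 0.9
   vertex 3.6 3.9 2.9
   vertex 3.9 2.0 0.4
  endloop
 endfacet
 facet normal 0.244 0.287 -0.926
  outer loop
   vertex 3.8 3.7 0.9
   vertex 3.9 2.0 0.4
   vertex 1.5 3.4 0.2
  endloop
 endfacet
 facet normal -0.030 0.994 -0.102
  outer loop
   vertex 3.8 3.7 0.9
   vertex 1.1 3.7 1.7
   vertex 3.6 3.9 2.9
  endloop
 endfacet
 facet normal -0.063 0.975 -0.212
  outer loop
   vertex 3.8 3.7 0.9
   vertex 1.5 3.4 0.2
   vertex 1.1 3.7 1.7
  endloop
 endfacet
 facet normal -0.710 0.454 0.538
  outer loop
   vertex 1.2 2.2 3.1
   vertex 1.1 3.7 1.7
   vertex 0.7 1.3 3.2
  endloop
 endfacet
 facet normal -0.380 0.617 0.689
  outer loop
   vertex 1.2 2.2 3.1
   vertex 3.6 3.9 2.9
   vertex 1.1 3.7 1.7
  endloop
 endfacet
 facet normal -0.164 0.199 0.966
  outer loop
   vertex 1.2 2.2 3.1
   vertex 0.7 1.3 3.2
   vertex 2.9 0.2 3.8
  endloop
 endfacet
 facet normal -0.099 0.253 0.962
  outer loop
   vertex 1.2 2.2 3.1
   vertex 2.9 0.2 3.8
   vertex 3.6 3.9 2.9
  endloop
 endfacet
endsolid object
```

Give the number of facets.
14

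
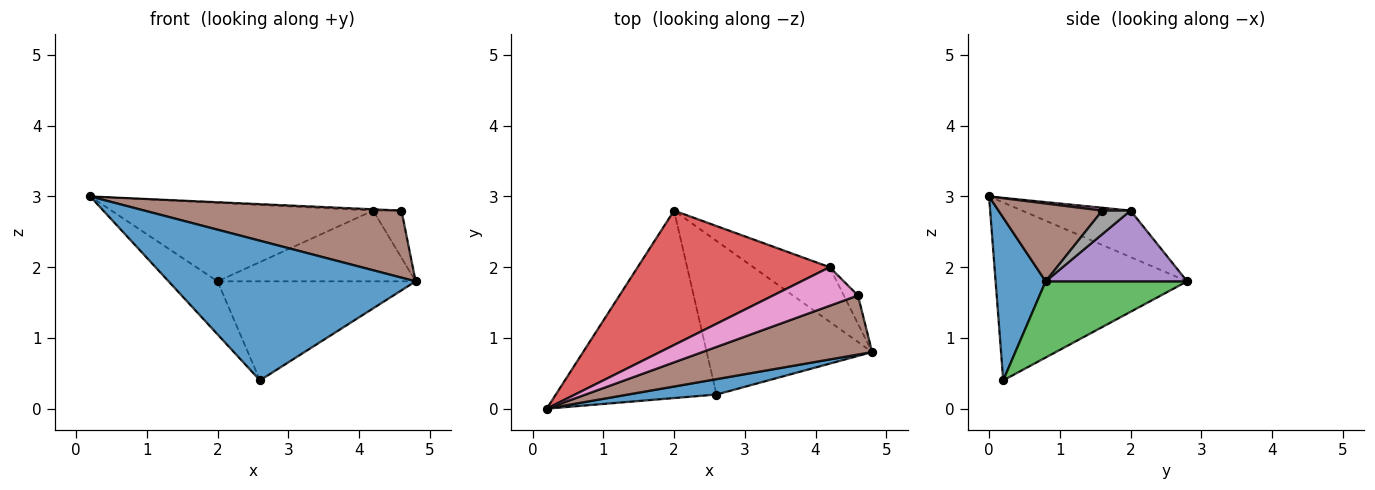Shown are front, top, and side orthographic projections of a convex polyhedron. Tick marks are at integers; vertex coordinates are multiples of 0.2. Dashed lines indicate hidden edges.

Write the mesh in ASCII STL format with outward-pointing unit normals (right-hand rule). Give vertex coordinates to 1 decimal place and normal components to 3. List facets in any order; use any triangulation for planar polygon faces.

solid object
 facet normal 0.197 -0.974 0.107
  outer loop
   vertex 2.6 0.2 0.4
   vertex 4.8 0.8 1.8
   vertex 0.2 0.0 3.0
  endloop
 endfacet
 facet normal -0.729 0.186 -0.659
  outer loop
   vertex 2.6 0.2 0.4
   vertex 0.2 0.0 3.0
   vertex 2.0 2.8 1.8
  endloop
 endfacet
 facet normal 0.361 0.505 -0.784
  outer loop
   vertex 2.6 0.2 0.4
   vertex 2.0 2.8 1.8
   vertex 4.8 0.8 1.8
  endloop
 endfacet
 facet normal -0.205 0.494 0.845
  outer loop
   vertex 4.2 2.0 2.8
   vertex 2.0 2.8 1.8
   vertex 0.2 0.0 3.0
  endloop
 endfacet
 facet normal 0.492 0.689 -0.532
  outer loop
   vertex 4.2 2.0 2.8
   vertex 4.8 0.8 1.8
   vertex 2.0 2.8 1.8
  endloop
 endfacet
 facet normal 0.290 -0.718 0.633
  outer loop
   vertex 4.6 1.6 2.8
   vertex 0.2 0.0 3.0
   vertex 4.8 0.8 1.8
  endloop
 endfacet
 facet normal 0.033 0.033 0.999
  outer loop
   vertex 4.6 1.6 2.8
   vertex 4.2 2.0 2.8
   vertex 0.2 0.0 3.0
  endloop
 endfacet
 facet normal 0.651 0.651 -0.391
  outer loop
   vertex 4.6 1.6 2.8
   vertex 4.8 0.8 1.8
   vertex 4.2 2.0 2.8
  endloop
 endfacet
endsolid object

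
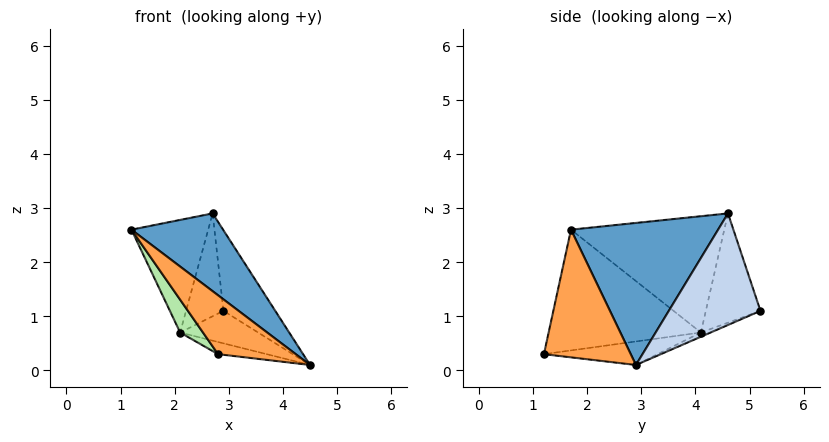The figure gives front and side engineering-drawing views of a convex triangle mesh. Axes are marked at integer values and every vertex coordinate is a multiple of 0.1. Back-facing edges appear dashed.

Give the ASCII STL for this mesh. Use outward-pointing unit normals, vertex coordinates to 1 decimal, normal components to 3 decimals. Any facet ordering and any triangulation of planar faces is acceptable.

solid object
 facet normal 0.641 -0.400 0.655
  outer loop
   vertex 2.7 4.6 2.9
   vertex 1.2 1.7 2.6
   vertex 4.5 2.9 0.1
  endloop
 endfacet
 facet normal 0.842 0.476 0.252
  outer loop
   vertex 2.7 4.6 2.9
   vertex 4.5 2.9 0.1
   vertex 2.9 5.2 1.1
  endloop
 endfacet
 facet normal 0.621 -0.556 0.553
  outer loop
   vertex 2.8 1.2 0.3
   vertex 4.5 2.9 0.1
   vertex 1.2 1.7 2.6
  endloop
 endfacet
 facet normal -0.046 0.371 -0.927
  outer loop
   vertex 2.1 4.1 0.7
   vertex 2.9 5.2 1.1
   vertex 4.5 2.9 0.1
  endloop
 endfacet
 facet normal -0.201 0.086 -0.976
  outer loop
   vertex 2.1 4.1 0.7
   vertex 4.5 2.9 0.1
   vertex 2.8 1.2 0.3
  endloop
 endfacet
 facet normal -0.827 -0.124 -0.548
  outer loop
   vertex 2.1 4.1 0.7
   vertex 2.8 1.2 0.3
   vertex 1.2 1.7 2.6
  endloop
 endfacet
 facet normal -0.885 0.443 0.141
  outer loop
   vertex 2.1 4.1 0.7
   vertex 1.2 1.7 2.6
   vertex 2.7 4.6 2.9
  endloop
 endfacet
 facet normal -0.821 0.562 0.096
  outer loop
   vertex 2.1 4.1 0.7
   vertex 2.7 4.6 2.9
   vertex 2.9 5.2 1.1
  endloop
 endfacet
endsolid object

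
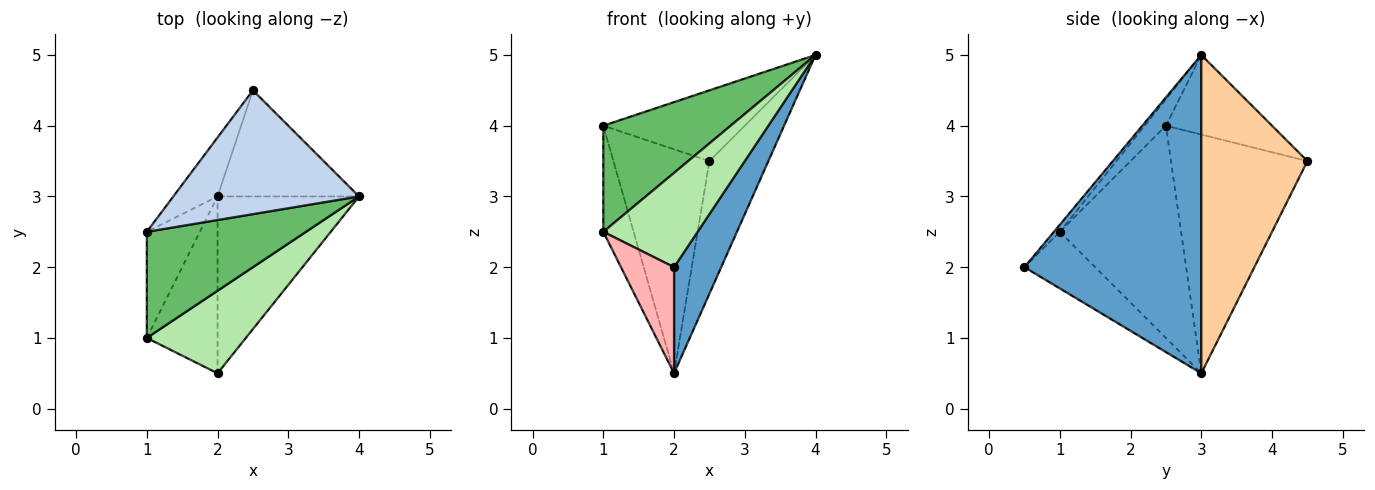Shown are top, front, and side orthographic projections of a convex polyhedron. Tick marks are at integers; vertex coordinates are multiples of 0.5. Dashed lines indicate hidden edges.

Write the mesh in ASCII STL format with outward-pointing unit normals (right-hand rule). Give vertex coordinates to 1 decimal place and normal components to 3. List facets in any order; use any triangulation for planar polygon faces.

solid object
 facet normal 0.888 -0.237 -0.395
  outer loop
   vertex 2.0 3.0 0.5
   vertex 4.0 3.0 5.0
   vertex 2.0 0.5 2.0
  endloop
 endfacet
 facet normal -0.349 0.465 0.814
  outer loop
   vertex 2.5 4.5 3.5
   vertex 1.0 2.5 4.0
   vertex 4.0 3.0 5.0
  endloop
 endfacet
 facet normal -0.809 0.569 -0.150
  outer loop
   vertex 2.5 4.5 3.5
   vertex 2.0 3.0 0.5
   vertex 1.0 2.5 4.0
  endloop
 endfacet
 facet normal 0.815 0.453 -0.362
  outer loop
   vertex 2.5 4.5 3.5
   vertex 4.0 3.0 5.0
   vertex 2.0 3.0 0.5
  endloop
 endfacet
 facet normal -0.117 -0.702 0.702
  outer loop
   vertex 1.0 1.0 2.5
   vertex 4.0 3.0 5.0
   vertex 1.0 2.5 4.0
  endloop
 endfacet
 facet normal -0.047 -0.752 0.658
  outer loop
   vertex 1.0 1.0 2.5
   vertex 2.0 0.5 2.0
   vertex 4.0 3.0 5.0
  endloop
 endfacet
 facet normal -0.943 0.236 -0.236
  outer loop
   vertex 1.0 1.0 2.5
   vertex 1.0 2.5 4.0
   vertex 2.0 3.0 0.5
  endloop
 endfacet
 facet normal -0.566 -0.424 -0.707
  outer loop
   vertex 1.0 1.0 2.5
   vertex 2.0 3.0 0.5
   vertex 2.0 0.5 2.0
  endloop
 endfacet
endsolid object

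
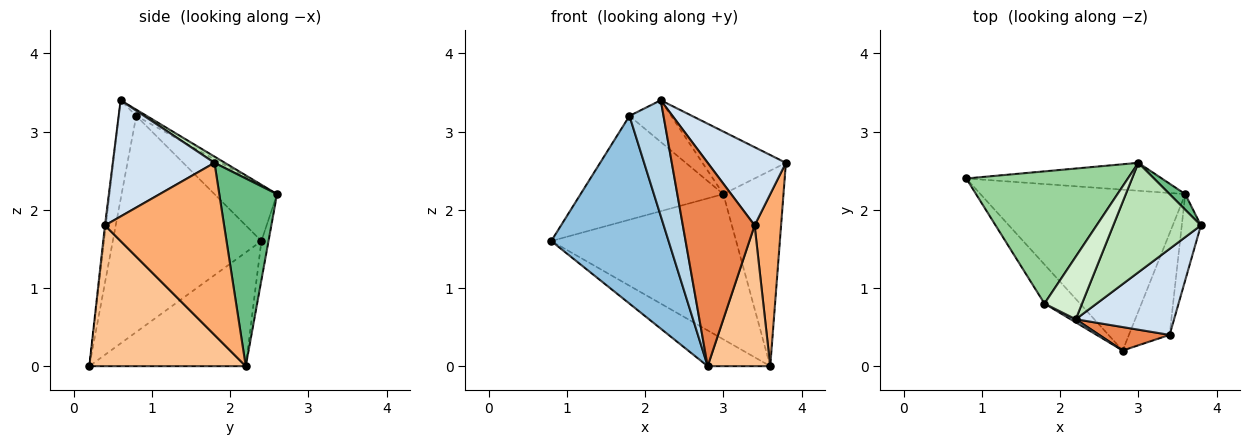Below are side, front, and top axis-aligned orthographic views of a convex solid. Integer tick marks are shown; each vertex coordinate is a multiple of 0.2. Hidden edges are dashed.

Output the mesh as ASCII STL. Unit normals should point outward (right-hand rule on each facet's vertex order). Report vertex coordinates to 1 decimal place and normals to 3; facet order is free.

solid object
 facet normal -0.477 0.191 -0.858
  outer loop
   vertex 3.6 2.2 0.0
   vertex 2.8 0.2 0.0
   vertex 0.8 2.4 1.6
  endloop
 endfacet
 facet normal -0.778 -0.615 -0.128
  outer loop
   vertex 1.8 0.8 3.2
   vertex 0.8 2.4 1.6
   vertex 2.8 0.2 0.0
  endloop
 endfacet
 facet normal -0.457 -0.889 0.024
  outer loop
   vertex 1.8 0.8 3.2
   vertex 2.8 0.2 0.0
   vertex 2.2 0.6 3.4
  endloop
 endfacet
 facet normal 0.658 -0.506 0.557
  outer loop
   vertex 3.4 0.4 1.8
   vertex 3.8 1.8 2.6
   vertex 2.2 0.6 3.4
  endloop
 endfacet
 facet normal -0.013 -0.993 0.115
  outer loop
   vertex 3.4 0.4 1.8
   vertex 2.2 0.6 3.4
   vertex 2.8 0.2 0.0
  endloop
 endfacet
 facet normal 0.970 -0.216 -0.108
  outer loop
   vertex 3.4 0.4 1.8
   vertex 3.6 2.2 0.0
   vertex 3.8 1.8 2.6
  endloop
 endfacet
 facet normal 0.897 -0.359 -0.259
  outer loop
   vertex 3.4 0.4 1.8
   vertex 2.8 0.2 0.0
   vertex 3.6 2.2 0.0
  endloop
 endfacet
 facet normal -0.038 0.981 -0.189
  outer loop
   vertex 3.0 2.6 2.2
   vertex 3.6 2.2 0.0
   vertex 0.8 2.4 1.6
  endloop
 endfacet
 facet normal 0.691 0.720 0.058
  outer loop
   vertex 3.0 2.6 2.2
   vertex 3.8 1.8 2.6
   vertex 3.6 2.2 0.0
  endloop
 endfacet
 facet normal -0.261 0.596 0.759
  outer loop
   vertex 3.0 2.6 2.2
   vertex 0.8 2.4 1.6
   vertex 1.8 0.8 3.2
  endloop
 endfacet
 facet normal 0.062 0.495 0.867
  outer loop
   vertex 3.0 2.6 2.2
   vertex 2.2 0.6 3.4
   vertex 3.8 1.8 2.6
  endloop
 endfacet
 facet normal -0.137 0.549 0.824
  outer loop
   vertex 3.0 2.6 2.2
   vertex 1.8 0.8 3.2
   vertex 2.2 0.6 3.4
  endloop
 endfacet
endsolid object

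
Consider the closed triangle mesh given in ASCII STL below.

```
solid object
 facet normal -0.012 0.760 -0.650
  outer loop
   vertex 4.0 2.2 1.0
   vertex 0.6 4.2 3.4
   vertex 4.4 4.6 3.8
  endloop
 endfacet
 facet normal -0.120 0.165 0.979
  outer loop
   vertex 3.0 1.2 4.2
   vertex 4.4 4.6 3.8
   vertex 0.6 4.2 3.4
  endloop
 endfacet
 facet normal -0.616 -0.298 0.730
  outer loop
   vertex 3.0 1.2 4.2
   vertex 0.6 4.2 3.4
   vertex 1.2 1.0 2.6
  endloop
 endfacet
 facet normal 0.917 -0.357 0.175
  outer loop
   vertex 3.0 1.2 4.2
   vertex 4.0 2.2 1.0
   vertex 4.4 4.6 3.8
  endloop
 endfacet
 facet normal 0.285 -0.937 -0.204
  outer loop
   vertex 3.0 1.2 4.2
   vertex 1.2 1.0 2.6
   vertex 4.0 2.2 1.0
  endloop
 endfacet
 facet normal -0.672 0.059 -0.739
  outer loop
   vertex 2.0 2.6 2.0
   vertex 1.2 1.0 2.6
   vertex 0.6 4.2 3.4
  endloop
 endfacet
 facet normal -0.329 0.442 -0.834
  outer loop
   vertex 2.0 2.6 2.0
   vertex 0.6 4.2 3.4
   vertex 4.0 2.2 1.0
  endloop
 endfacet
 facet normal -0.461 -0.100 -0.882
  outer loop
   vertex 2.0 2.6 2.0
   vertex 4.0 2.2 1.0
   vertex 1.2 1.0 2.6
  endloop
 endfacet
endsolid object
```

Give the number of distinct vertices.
6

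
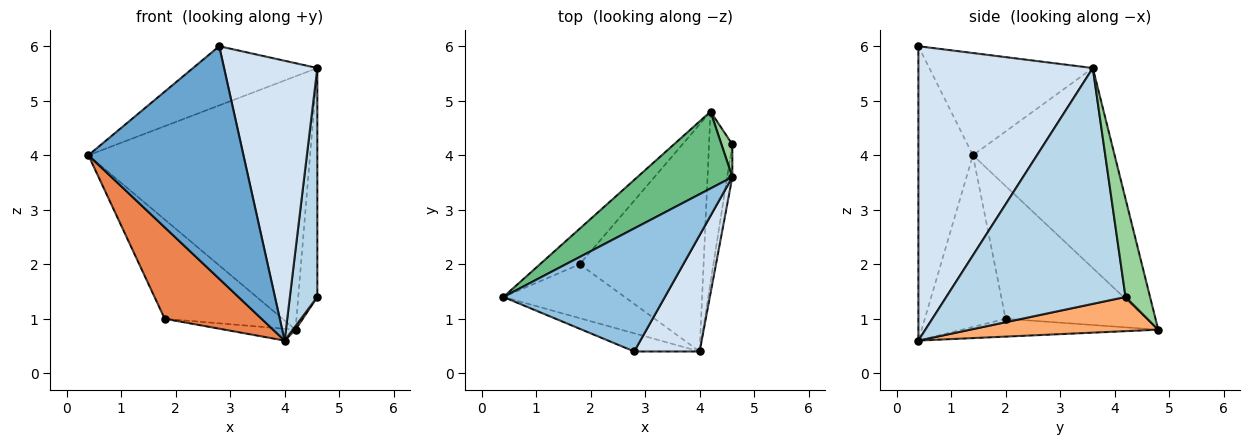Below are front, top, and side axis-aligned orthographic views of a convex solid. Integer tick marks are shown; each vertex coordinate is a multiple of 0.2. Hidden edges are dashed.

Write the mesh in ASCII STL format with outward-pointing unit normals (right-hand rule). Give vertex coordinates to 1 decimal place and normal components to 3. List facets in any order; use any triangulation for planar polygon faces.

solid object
 facet normal -0.331 -0.941 -0.074
  outer loop
   vertex 2.8 0.4 6.0
   vertex 0.4 1.4 4.0
   vertex 4.0 0.4 0.6
  endloop
 endfacet
 facet normal -0.495 0.377 0.783
  outer loop
   vertex 4.6 3.6 5.6
   vertex 0.4 1.4 4.0
   vertex 2.8 0.4 6.0
  endloop
 endfacet
 facet normal 0.988 -0.151 -0.022
  outer loop
   vertex 4.6 3.6 5.6
   vertex 4.0 0.4 0.6
   vertex 4.6 4.2 1.4
  endloop
 endfacet
 facet normal 0.865 -0.463 0.192
  outer loop
   vertex 4.6 3.6 5.6
   vertex 2.8 0.4 6.0
   vertex 4.0 0.4 0.6
  endloop
 endfacet
 facet normal -0.584 -0.700 -0.412
  outer loop
   vertex 1.8 2.0 1.0
   vertex 4.0 0.4 0.6
   vertex 0.4 1.4 4.0
  endloop
 endfacet
 facet normal 0.826 -0.012 -0.563
  outer loop
   vertex 4.2 4.8 0.8
   vertex 4.6 4.2 1.4
   vertex 4.0 0.4 0.6
  endloop
 endfacet
 facet normal -0.142 0.051 -0.988
  outer loop
   vertex 4.2 4.8 0.8
   vertex 4.0 0.4 0.6
   vertex 1.8 2.0 1.0
  endloop
 endfacet
 facet normal -0.748 0.625 -0.224
  outer loop
   vertex 4.2 4.8 0.8
   vertex 1.8 2.0 1.0
   vertex 0.4 1.4 4.0
  endloop
 endfacet
 facet normal -0.522 0.816 0.248
  outer loop
   vertex 4.2 4.8 0.8
   vertex 0.4 1.4 4.0
   vertex 4.6 3.6 5.6
  endloop
 endfacet
 facet normal 0.786 0.612 0.087
  outer loop
   vertex 4.2 4.8 0.8
   vertex 4.6 3.6 5.6
   vertex 4.6 4.2 1.4
  endloop
 endfacet
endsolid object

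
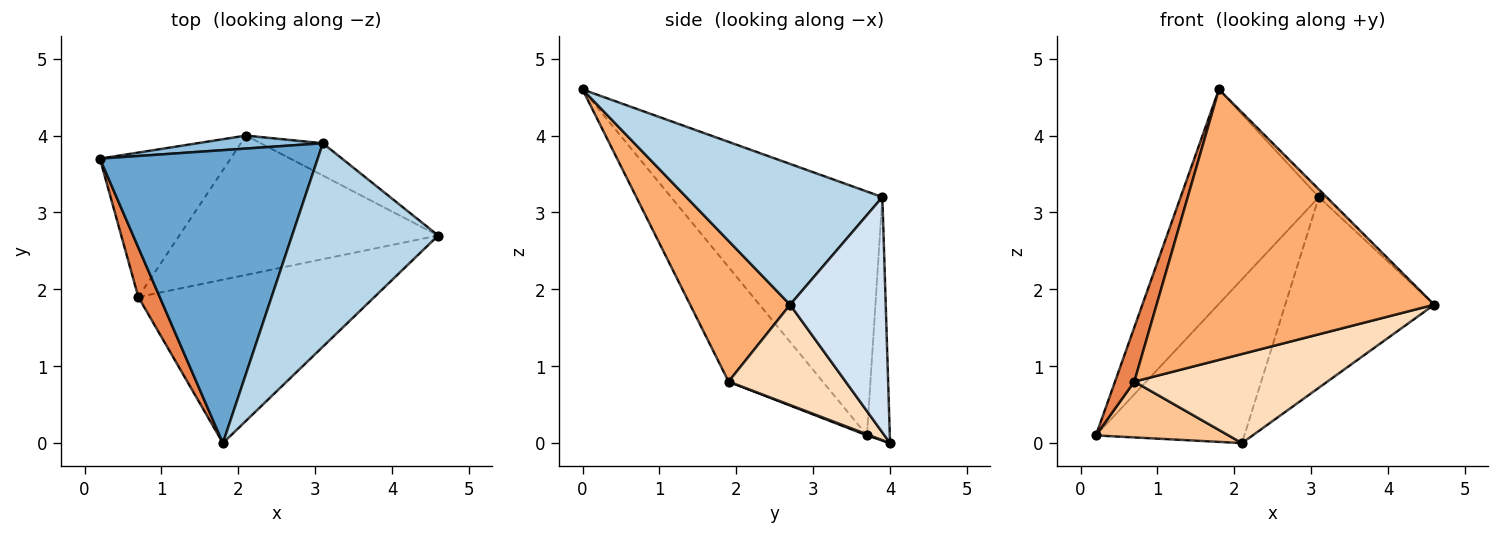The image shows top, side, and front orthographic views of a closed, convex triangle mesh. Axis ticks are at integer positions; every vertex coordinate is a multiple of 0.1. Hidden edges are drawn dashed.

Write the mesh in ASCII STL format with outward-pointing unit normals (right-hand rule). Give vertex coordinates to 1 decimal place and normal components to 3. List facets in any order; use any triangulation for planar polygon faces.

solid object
 facet normal -0.670 0.438 0.599
  outer loop
   vertex 3.1 3.9 3.2
   vertex 0.2 3.7 0.1
   vertex 1.8 0.0 4.6
  endloop
 endfacet
 facet normal -0.151 0.985 0.078
  outer loop
   vertex 3.1 3.9 3.2
   vertex 2.1 4.0 0.0
   vertex 0.2 3.7 0.1
  endloop
 endfacet
 facet normal 0.694 0.027 0.720
  outer loop
   vertex 3.1 3.9 3.2
   vertex 1.8 0.0 4.6
   vertex 4.6 2.7 1.8
  endloop
 endfacet
 facet normal 0.535 0.833 -0.141
  outer loop
   vertex 3.1 3.9 3.2
   vertex 4.6 2.7 1.8
   vertex 2.1 4.0 0.0
  endloop
 endfacet
 facet normal -0.964 -0.198 0.180
  outer loop
   vertex 0.7 1.9 0.8
   vertex 1.8 0.0 4.6
   vertex 0.2 3.7 0.1
  endloop
 endfacet
 facet normal 0.295 -0.818 -0.494
  outer loop
   vertex 0.7 1.9 0.8
   vertex 4.6 2.7 1.8
   vertex 1.8 0.0 4.6
  endloop
 endfacet
 facet normal 0.008 -0.361 -0.933
  outer loop
   vertex 0.7 1.9 0.8
   vertex 0.2 3.7 0.1
   vertex 2.1 4.0 0.0
  endloop
 endfacet
 facet normal 0.310 -0.512 -0.801
  outer loop
   vertex 0.7 1.9 0.8
   vertex 2.1 4.0 0.0
   vertex 4.6 2.7 1.8
  endloop
 endfacet
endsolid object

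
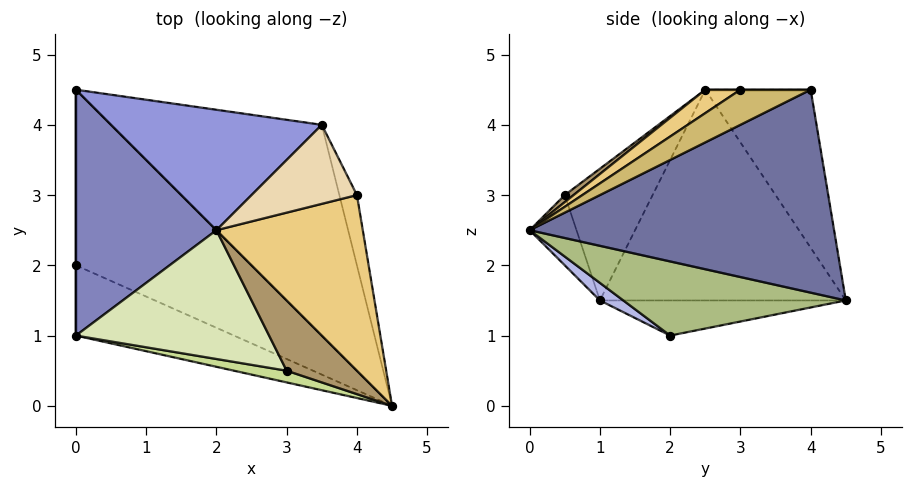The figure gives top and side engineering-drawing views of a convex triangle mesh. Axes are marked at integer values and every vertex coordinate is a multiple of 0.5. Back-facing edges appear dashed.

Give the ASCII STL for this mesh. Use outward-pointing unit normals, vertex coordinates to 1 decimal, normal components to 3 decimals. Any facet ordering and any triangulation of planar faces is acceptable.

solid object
 facet normal 0.612 0.471 -0.636
  outer loop
   vertex 0.0 4.5 1.5
   vertex 3.5 4.0 4.5
   vertex 4.5 0.0 2.5
  endloop
 endfacet
 facet normal -0.832 0.000 0.555
  outer loop
   vertex 2.0 2.5 4.5
   vertex 0.0 4.5 1.5
   vertex 0.0 1.0 1.5
  endloop
 endfacet
 facet normal -0.514 0.514 0.686
  outer loop
   vertex 2.0 2.5 4.5
   vertex 3.5 4.0 4.5
   vertex 0.0 4.5 1.5
  endloop
 endfacet
 facet normal 0.099 -0.445 -0.890
  outer loop
   vertex 0.0 2.0 1.0
   vertex 4.5 0.0 2.5
   vertex 0.0 1.0 1.5
  endloop
 endfacet
 facet normal -1.000 0.000 0.000
  outer loop
   vertex 0.0 2.0 1.0
   vertex 0.0 1.0 1.5
   vertex 0.0 4.5 1.5
  endloop
 endfacet
 facet normal 0.383 0.181 -0.906
  outer loop
   vertex 0.0 2.0 1.0
   vertex 0.0 4.5 1.5
   vertex 4.5 0.0 2.5
  endloop
 endfacet
 facet normal -0.253 -0.949 0.190
  outer loop
   vertex 3.0 0.5 3.0
   vertex 0.0 1.0 1.5
   vertex 4.5 0.0 2.5
  endloop
 endfacet
 facet normal -0.418 -0.670 0.614
  outer loop
   vertex 3.0 0.5 3.0
   vertex 2.0 2.5 4.5
   vertex 0.0 1.0 1.5
  endloop
 endfacet
 facet normal 0.082 -0.572 0.816
  outer loop
   vertex 3.0 0.5 3.0
   vertex 4.5 0.0 2.5
   vertex 2.0 2.5 4.5
  endloop
 endfacet
 facet normal 0.816 0.408 -0.408
  outer loop
   vertex 4.0 3.0 4.5
   vertex 4.5 0.0 2.5
   vertex 3.5 4.0 4.5
  endloop
 endfacet
 facet normal 0.134 -0.534 0.835
  outer loop
   vertex 4.0 3.0 4.5
   vertex 2.0 2.5 4.5
   vertex 4.5 0.0 2.5
  endloop
 endfacet
 facet normal 0.000 0.000 1.000
  outer loop
   vertex 4.0 3.0 4.5
   vertex 3.5 4.0 4.5
   vertex 2.0 2.5 4.5
  endloop
 endfacet
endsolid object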